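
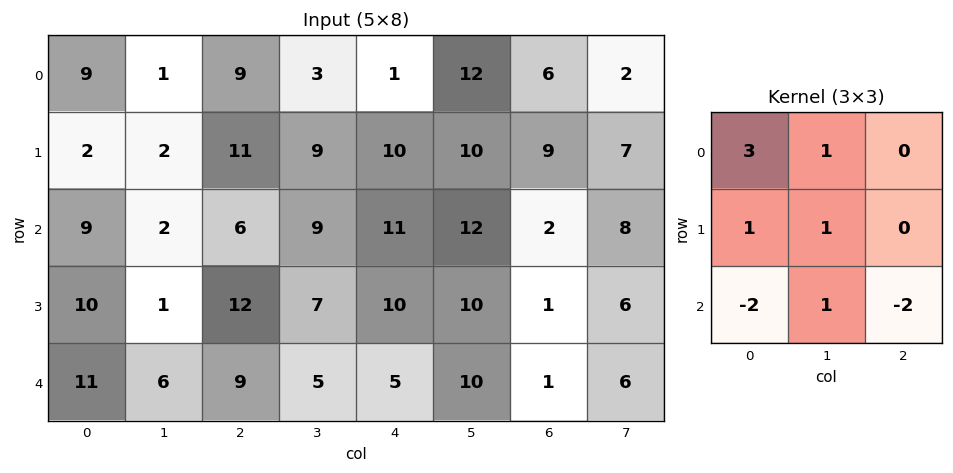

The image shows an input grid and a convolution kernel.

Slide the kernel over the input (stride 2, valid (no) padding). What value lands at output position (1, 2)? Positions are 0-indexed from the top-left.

The receptive field on the input at this output position is [11 12 2 / 10 10 1 / 5 10 1]. Elementwise product with the kernel and sum: 11·3 + 12·1 + 10·1 + 10·1 + 5·-2 + 10·1 + 1·-2.

63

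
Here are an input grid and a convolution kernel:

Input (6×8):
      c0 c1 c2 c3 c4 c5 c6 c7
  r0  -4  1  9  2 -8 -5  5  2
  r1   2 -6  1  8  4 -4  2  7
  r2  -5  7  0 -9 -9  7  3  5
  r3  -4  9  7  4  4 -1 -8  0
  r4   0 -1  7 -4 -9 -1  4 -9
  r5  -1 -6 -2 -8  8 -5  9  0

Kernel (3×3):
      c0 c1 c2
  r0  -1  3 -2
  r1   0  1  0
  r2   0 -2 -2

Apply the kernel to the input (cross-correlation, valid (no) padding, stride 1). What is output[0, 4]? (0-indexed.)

The receptive field on the input at this output position is [-8 -5 5 / 4 -4 2 / -9 7 3]. Elementwise product with the kernel and sum: -8·-1 + -5·3 + 5·-2 + -4·1 + 7·-2 + 3·-2.

-41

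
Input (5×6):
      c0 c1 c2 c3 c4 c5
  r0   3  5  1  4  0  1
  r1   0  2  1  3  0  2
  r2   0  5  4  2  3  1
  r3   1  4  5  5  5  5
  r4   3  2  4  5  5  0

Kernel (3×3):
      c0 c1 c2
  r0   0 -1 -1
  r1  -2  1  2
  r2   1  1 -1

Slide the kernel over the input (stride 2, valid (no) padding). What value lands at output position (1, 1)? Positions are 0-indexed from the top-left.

The receptive field on the input at this output position is [4 2 3 / 5 5 5 / 4 5 5]. Elementwise product with the kernel and sum: 2·-1 + 3·-1 + 5·-2 + 5·1 + 5·2 + 4·1 + 5·1 + 5·-1.

4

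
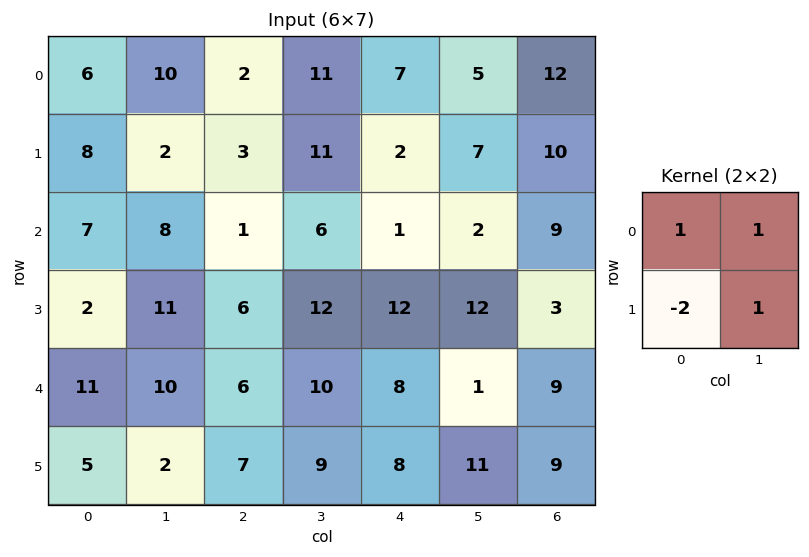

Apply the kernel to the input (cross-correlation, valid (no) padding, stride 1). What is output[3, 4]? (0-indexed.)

9

The receptive field on the input at this output position is [12 12 / 8 1]. Elementwise product with the kernel and sum: 12·1 + 12·1 + 8·-2 + 1·1.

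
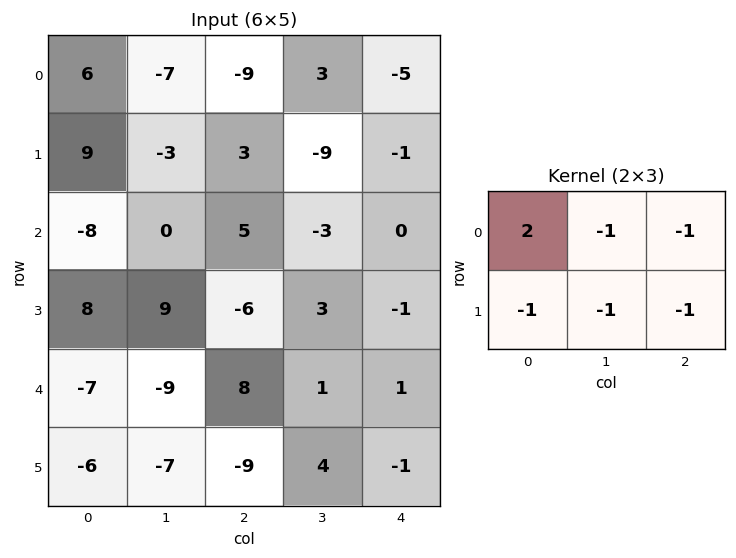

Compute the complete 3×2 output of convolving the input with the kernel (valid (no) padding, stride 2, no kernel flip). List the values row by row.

Output[0,0]: The receptive field on the input at this output position is [6 -7 -9 / 9 -3 3]. Elementwise product with the kernel and sum: 6·2 + -7·-1 + -9·-1 + 9·-1 + -3·-1 + 3·-1.

19 -9
-32 17
9 20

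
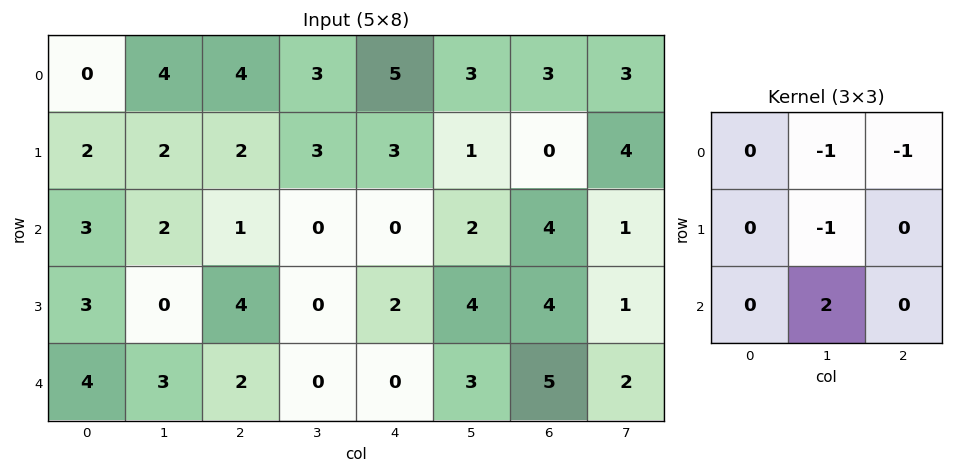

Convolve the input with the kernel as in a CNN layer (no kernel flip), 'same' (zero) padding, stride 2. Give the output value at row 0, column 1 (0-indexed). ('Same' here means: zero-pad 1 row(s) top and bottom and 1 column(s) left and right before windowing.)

The receptive field on the zero-padded input at this output position is [0 0 0 / 4 4 3 / 2 2 3]. Elementwise product with the kernel and sum: 0·-1 + 0·-1 + 4·-1 + 2·2.

0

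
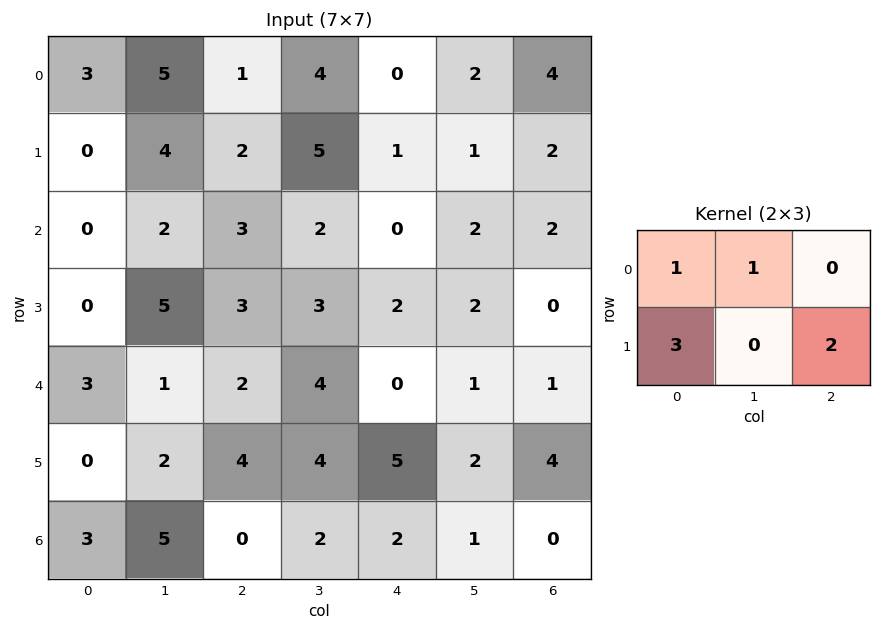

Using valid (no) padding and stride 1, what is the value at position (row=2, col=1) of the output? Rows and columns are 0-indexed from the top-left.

26

The receptive field on the input at this output position is [2 3 2 / 5 3 3]. Elementwise product with the kernel and sum: 2·1 + 3·1 + 5·3 + 3·2.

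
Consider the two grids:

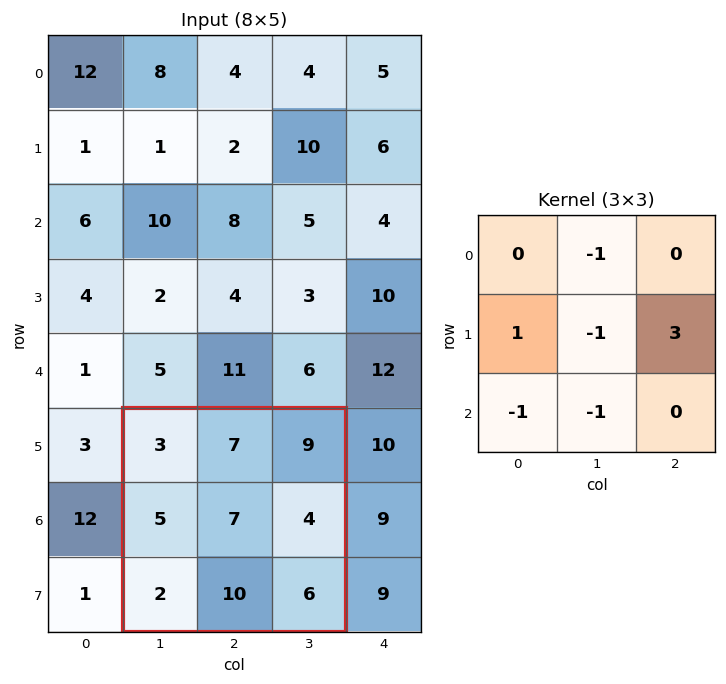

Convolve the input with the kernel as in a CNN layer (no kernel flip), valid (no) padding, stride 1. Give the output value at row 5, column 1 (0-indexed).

-9

The receptive field on the input at this output position is [3 7 9 / 5 7 4 / 2 10 6]. Elementwise product with the kernel and sum: 7·-1 + 5·1 + 7·-1 + 4·3 + 2·-1 + 10·-1.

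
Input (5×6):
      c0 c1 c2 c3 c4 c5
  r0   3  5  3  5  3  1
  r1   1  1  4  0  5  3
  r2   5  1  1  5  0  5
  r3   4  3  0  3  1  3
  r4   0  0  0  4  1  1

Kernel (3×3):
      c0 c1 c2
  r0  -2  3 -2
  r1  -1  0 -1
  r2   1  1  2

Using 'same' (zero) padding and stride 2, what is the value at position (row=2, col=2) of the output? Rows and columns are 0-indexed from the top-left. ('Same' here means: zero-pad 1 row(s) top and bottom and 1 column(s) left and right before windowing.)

The receptive field on the zero-padded input at this output position is [3 1 3 / 4 1 1 / 0 0 0]. Elementwise product with the kernel and sum: 3·-2 + 1·3 + 3·-2 + 4·-1 + 1·-1 + 0·1 + 0·1 + 0·2.

-14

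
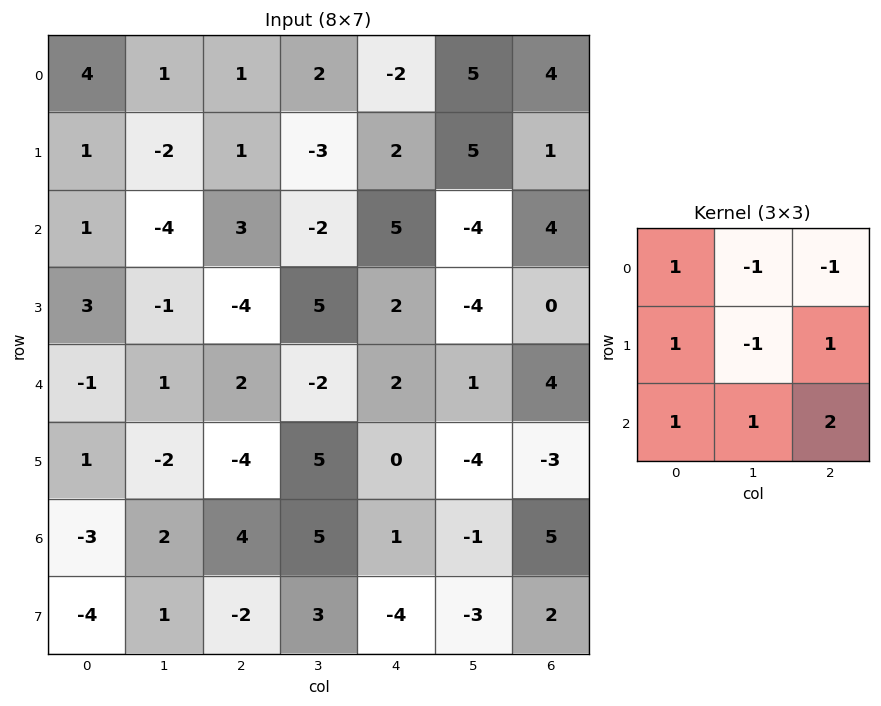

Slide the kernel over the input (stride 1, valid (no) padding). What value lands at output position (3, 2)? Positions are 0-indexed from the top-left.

The receptive field on the input at this output position is [-4 5 2 / 2 -2 2 / -4 5 0]. Elementwise product with the kernel and sum: -4·1 + 5·-1 + 2·-1 + 2·1 + -2·-1 + 2·1 + -4·1 + 5·1 + 0·2.

-4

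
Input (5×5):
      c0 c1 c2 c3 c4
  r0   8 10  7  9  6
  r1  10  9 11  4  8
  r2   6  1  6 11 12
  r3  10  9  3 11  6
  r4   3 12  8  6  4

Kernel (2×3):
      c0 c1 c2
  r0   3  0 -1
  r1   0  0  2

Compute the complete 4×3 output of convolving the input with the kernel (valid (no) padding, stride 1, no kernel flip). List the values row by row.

39 29 31
31 45 49
18 14 18
43 28 11

Output[0,0]: The receptive field on the input at this output position is [8 10 7 / 10 9 11]. Elementwise product with the kernel and sum: 8·3 + 7·-1 + 11·2.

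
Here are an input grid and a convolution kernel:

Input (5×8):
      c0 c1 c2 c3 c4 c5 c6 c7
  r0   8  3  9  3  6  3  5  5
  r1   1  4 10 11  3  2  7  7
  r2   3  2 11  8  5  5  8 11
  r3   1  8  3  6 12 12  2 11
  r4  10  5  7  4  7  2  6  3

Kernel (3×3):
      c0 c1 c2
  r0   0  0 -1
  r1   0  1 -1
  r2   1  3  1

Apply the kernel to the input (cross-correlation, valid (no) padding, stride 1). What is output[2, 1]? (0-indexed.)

The receptive field on the input at this output position is [2 11 8 / 8 3 6 / 5 7 4]. Elementwise product with the kernel and sum: 8·-1 + 3·1 + 6·-1 + 5·1 + 7·3 + 4·1.

19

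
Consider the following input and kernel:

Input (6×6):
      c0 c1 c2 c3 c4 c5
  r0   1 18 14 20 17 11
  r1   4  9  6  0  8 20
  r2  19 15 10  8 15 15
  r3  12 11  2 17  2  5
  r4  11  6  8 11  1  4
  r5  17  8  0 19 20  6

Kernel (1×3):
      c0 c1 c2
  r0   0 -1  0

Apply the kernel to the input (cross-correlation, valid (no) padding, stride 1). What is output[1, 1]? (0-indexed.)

-6

The receptive field on the input at this output position is [9 6 0]. Elementwise product with the kernel and sum: 6·-1.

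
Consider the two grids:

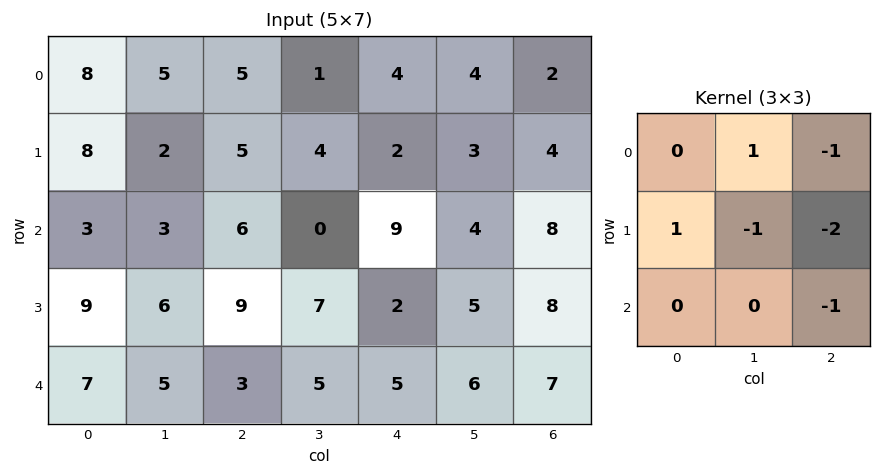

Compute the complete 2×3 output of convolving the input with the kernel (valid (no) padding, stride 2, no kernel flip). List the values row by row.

-10 -15 -15
-21 -16 -30

Output[0,0]: The receptive field on the input at this output position is [8 5 5 / 8 2 5 / 3 3 6]. Elementwise product with the kernel and sum: 5·1 + 5·-1 + 8·1 + 2·-1 + 5·-2 + 6·-1.
Output[0,1]: The receptive field on the input at this output position is [5 1 4 / 5 4 2 / 6 0 9]. Elementwise product with the kernel and sum: 1·1 + 4·-1 + 5·1 + 4·-1 + 2·-2 + 9·-1.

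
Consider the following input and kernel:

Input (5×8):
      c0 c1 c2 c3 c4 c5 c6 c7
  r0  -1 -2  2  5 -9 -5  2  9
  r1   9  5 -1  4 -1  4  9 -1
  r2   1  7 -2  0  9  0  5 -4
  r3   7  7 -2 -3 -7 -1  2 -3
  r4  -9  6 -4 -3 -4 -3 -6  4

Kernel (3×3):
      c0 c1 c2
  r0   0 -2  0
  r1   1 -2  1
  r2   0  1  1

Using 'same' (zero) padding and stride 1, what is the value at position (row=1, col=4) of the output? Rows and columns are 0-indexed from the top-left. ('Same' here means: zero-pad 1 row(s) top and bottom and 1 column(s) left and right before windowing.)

The receptive field on the zero-padded input at this output position is [5 -9 -5 / 4 -1 4 / 0 9 0]. Elementwise product with the kernel and sum: -9·-2 + 4·1 + -1·-2 + 4·1 + 9·1 + 0·1.

37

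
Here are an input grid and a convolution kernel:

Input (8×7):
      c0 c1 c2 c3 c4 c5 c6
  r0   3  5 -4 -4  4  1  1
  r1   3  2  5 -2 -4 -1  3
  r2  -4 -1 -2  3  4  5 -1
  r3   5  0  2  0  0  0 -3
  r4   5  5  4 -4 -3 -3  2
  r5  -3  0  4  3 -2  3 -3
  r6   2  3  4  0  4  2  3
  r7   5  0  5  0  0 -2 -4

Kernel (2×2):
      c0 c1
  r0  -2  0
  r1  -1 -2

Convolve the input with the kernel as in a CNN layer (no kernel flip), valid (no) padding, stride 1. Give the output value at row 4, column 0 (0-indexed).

-7

The receptive field on the input at this output position is [5 5 / -3 0]. Elementwise product with the kernel and sum: 5·-2 + -3·-1 + 0·-2.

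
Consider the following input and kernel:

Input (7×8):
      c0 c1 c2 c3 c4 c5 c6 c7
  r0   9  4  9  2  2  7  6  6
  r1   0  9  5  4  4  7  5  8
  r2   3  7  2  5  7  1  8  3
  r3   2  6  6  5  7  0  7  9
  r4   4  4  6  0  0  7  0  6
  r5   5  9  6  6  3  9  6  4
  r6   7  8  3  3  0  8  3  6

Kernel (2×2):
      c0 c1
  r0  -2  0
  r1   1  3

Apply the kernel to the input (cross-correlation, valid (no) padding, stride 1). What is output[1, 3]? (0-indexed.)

18

The receptive field on the input at this output position is [4 4 / 5 7]. Elementwise product with the kernel and sum: 4·-2 + 5·1 + 7·3.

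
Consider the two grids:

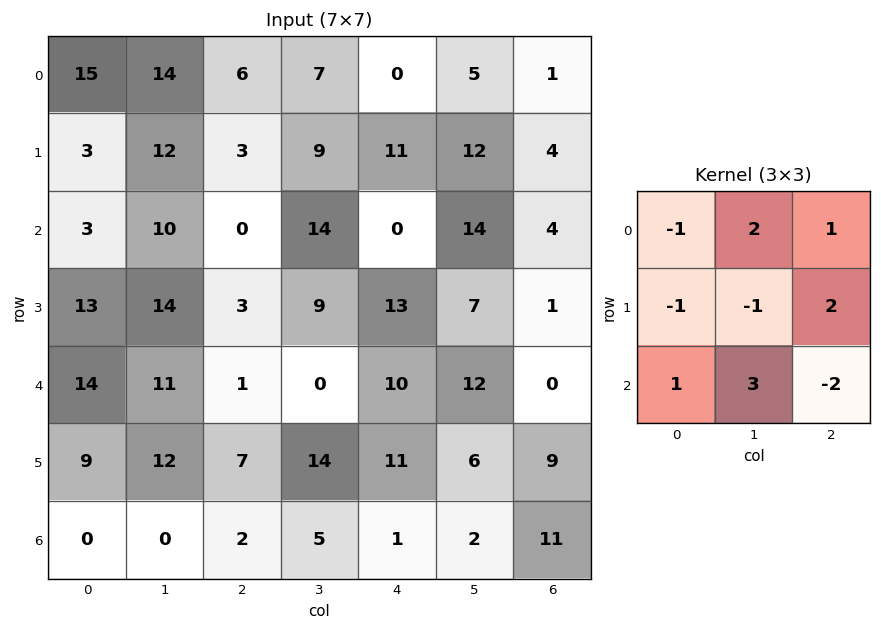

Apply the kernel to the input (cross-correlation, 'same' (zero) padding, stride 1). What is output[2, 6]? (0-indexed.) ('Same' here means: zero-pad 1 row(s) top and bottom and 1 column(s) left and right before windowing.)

-12

The receptive field on the zero-padded input at this output position is [12 4 0 / 14 4 0 / 7 1 0]. Elementwise product with the kernel and sum: 12·-1 + 4·2 + 0·1 + 14·-1 + 4·-1 + 0·2 + 7·1 + 1·3 + 0·-2.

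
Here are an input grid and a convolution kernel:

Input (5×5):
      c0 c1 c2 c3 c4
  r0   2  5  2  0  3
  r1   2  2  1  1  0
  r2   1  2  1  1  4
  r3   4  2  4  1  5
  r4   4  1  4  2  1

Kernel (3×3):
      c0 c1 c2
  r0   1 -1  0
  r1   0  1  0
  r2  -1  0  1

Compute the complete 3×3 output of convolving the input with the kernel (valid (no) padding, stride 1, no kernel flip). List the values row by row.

-1 3 6
2 1 2
1 6 -2

Output[0,0]: The receptive field on the input at this output position is [2 5 2 / 2 2 1 / 1 2 1]. Elementwise product with the kernel and sum: 2·1 + 5·-1 + 2·1 + 1·-1 + 1·1.
Output[0,1]: The receptive field on the input at this output position is [5 2 0 / 2 1 1 / 2 1 1]. Elementwise product with the kernel and sum: 5·1 + 2·-1 + 1·1 + 2·-1 + 1·1.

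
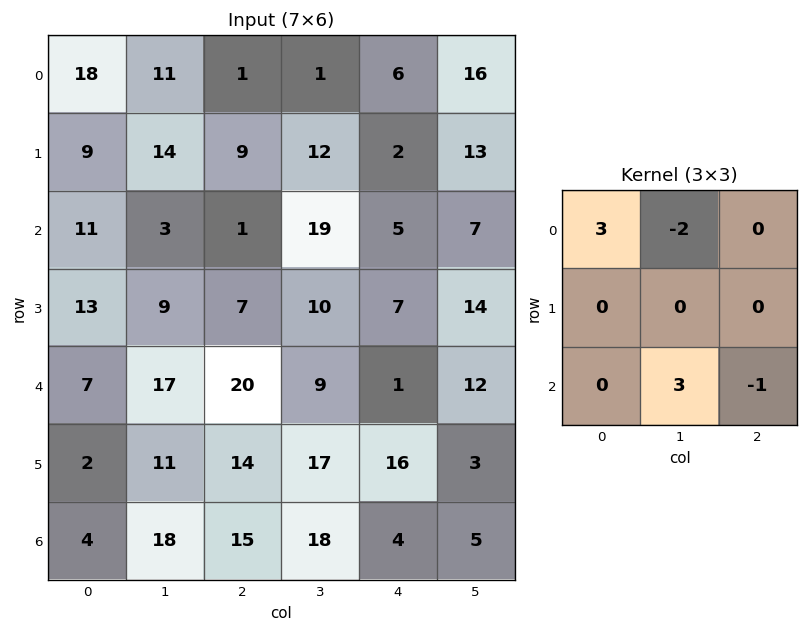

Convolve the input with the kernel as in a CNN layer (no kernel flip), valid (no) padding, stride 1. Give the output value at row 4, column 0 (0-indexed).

The receptive field on the input at this output position is [7 17 20 / 2 11 14 / 4 18 15]. Elementwise product with the kernel and sum: 7·3 + 17·-2 + 18·3 + 15·-1.

26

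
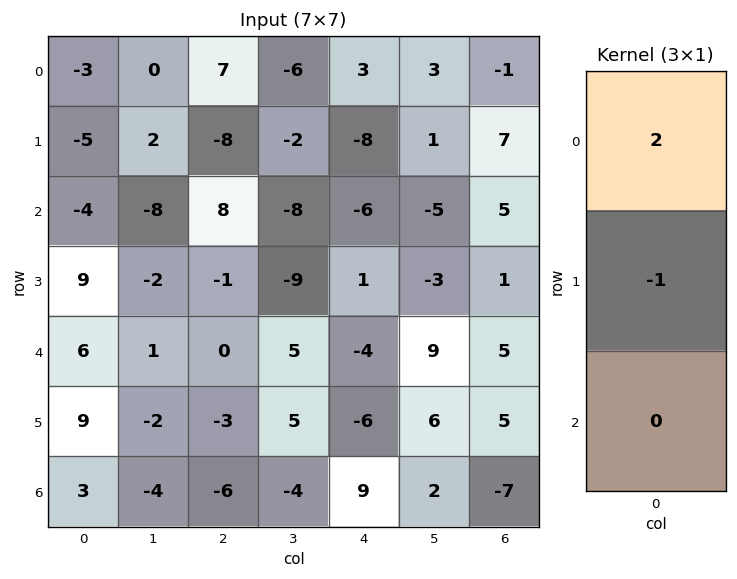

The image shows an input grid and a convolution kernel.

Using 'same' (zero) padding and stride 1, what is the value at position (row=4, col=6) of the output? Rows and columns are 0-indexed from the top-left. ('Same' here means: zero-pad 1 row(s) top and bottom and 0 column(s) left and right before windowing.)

-3

The receptive field on the zero-padded input at this output position is [1 / 5 / 5]. Elementwise product with the kernel and sum: 1·2 + 5·-1.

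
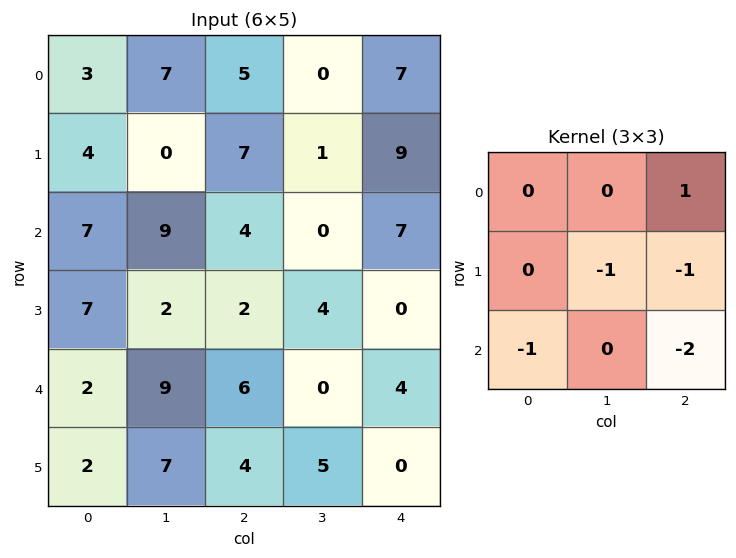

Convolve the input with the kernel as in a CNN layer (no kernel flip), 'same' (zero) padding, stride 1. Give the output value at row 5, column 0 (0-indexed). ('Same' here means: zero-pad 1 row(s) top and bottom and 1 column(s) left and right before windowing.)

0

The receptive field on the zero-padded input at this output position is [0 2 9 / 0 2 7 / 0 0 0]. Elementwise product with the kernel and sum: 9·1 + 2·-1 + 7·-1 + 0·-1 + 0·-2.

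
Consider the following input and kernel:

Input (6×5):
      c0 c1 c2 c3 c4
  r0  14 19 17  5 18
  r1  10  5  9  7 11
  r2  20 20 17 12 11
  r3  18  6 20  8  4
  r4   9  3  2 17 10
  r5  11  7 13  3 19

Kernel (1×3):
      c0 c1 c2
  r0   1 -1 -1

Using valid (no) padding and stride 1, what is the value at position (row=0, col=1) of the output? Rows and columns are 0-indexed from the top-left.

The receptive field on the input at this output position is [19 17 5]. Elementwise product with the kernel and sum: 19·1 + 17·-1 + 5·-1.

-3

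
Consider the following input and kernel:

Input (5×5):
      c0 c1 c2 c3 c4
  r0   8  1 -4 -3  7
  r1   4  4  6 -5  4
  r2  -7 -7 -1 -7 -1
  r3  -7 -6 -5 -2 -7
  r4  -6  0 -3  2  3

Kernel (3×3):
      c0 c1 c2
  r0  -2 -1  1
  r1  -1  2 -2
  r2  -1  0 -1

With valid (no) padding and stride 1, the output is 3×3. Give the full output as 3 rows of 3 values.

-21 31 -4
1 8 -2
34 6 23

Output[0,0]: The receptive field on the input at this output position is [8 1 -4 / 4 4 6 / -7 -7 -1]. Elementwise product with the kernel and sum: 8·-2 + 1·-1 + -4·1 + 4·-1 + 4·2 + 6·-2 + -7·-1 + -1·-1.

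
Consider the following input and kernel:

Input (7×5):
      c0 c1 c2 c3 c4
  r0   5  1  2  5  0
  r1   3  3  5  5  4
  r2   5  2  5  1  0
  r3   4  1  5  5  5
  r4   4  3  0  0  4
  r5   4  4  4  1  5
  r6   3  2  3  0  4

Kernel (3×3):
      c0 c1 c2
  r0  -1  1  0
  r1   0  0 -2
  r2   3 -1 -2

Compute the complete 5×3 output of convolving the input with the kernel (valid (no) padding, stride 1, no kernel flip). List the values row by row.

-11 -10 9
-9 -12 0
-4 2 -22
-3 10 -7
-8 -2 -9

Output[0,0]: The receptive field on the input at this output position is [5 1 2 / 3 3 5 / 5 2 5]. Elementwise product with the kernel and sum: 5·-1 + 1·1 + 5·-2 + 5·3 + 2·-1 + 5·-2.
Output[0,1]: The receptive field on the input at this output position is [1 2 5 / 3 5 5 / 2 5 1]. Elementwise product with the kernel and sum: 1·-1 + 2·1 + 5·-2 + 2·3 + 5·-1 + 1·-2.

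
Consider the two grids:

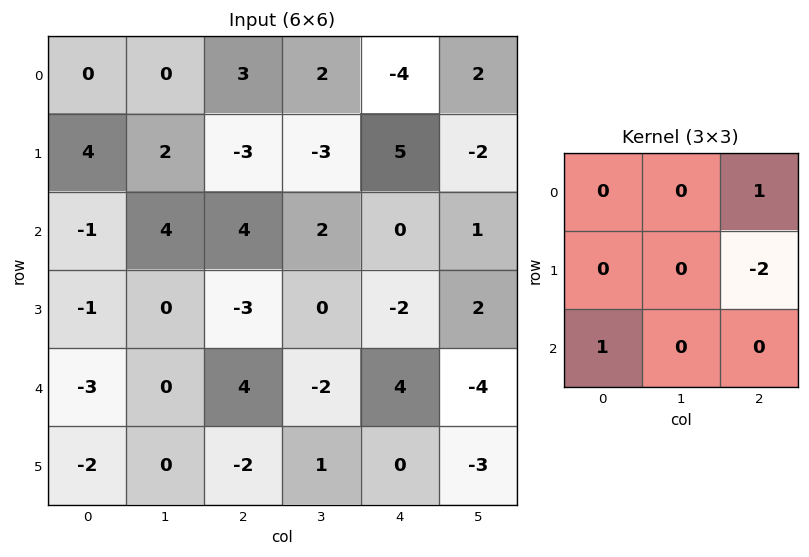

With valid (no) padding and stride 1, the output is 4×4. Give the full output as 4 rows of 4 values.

Output[0,0]: The receptive field on the input at this output position is [0 0 3 / 4 2 -3 / -1 4 4]. Elementwise product with the kernel and sum: 3·1 + -3·-2 + -1·1.
Output[0,1]: The receptive field on the input at this output position is [0 3 2 / 2 -3 -3 / 4 4 2]. Elementwise product with the kernel and sum: 2·1 + -3·-2 + 4·1.

8 12 -10 8
-12 -7 2 -4
7 2 8 -5
-13 4 -12 11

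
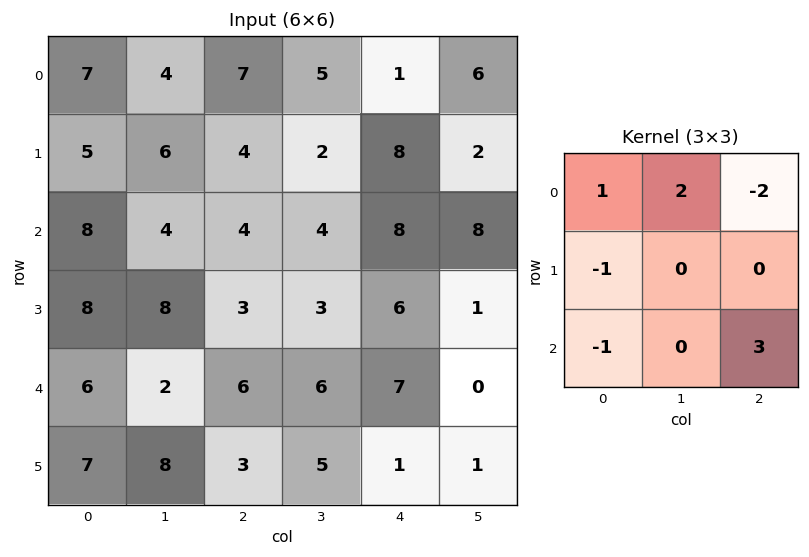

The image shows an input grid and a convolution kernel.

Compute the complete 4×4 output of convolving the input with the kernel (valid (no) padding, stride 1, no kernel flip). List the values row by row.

Output[0,0]: The receptive field on the input at this output position is [7 4 7 / 5 6 4 / 8 4 4]. Elementwise product with the kernel and sum: 7·1 + 4·2 + 7·-2 + 5·-1 + 8·-1 + 4·3.

0 10 31 13
2 7 3 10
12 12 8 -5
14 13 -9 5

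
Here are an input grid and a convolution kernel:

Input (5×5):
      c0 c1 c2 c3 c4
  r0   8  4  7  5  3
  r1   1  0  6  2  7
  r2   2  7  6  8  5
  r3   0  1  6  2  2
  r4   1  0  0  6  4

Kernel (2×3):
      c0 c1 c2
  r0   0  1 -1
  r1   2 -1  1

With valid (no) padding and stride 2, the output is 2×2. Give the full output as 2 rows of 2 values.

5 19
6 15

Output[0,0]: The receptive field on the input at this output position is [8 4 7 / 1 0 6]. Elementwise product with the kernel and sum: 4·1 + 7·-1 + 1·2 + 0·-1 + 6·1.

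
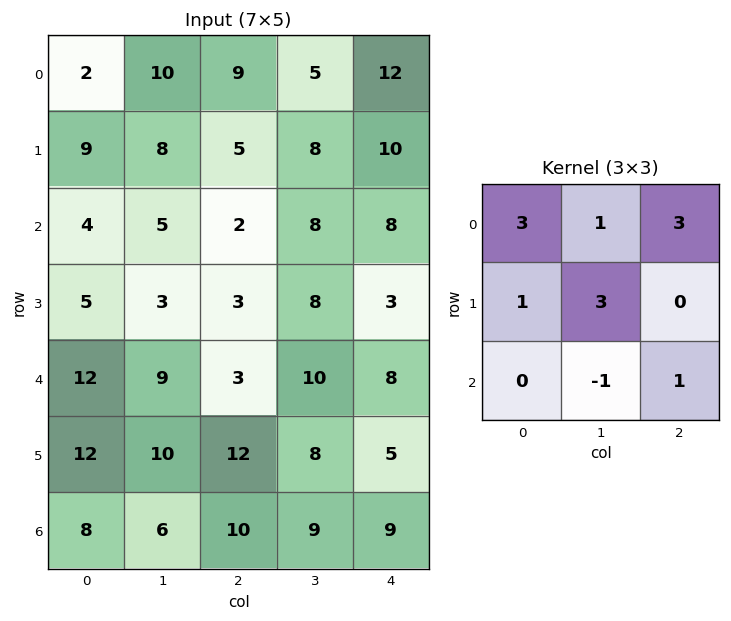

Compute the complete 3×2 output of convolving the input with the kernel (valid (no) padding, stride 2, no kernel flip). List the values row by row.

Output[0,0]: The receptive field on the input at this output position is [2 10 9 / 9 8 5 / 4 5 2]. Elementwise product with the kernel and sum: 2·3 + 10·1 + 9·3 + 9·1 + 8·3 + 5·-1 + 2·1.
Output[0,1]: The receptive field on the input at this output position is [9 5 12 / 5 8 10 / 2 8 8]. Elementwise product with the kernel and sum: 9·3 + 5·1 + 12·3 + 5·1 + 8·3 + 8·-1 + 8·1.

73 97
31 63
100 79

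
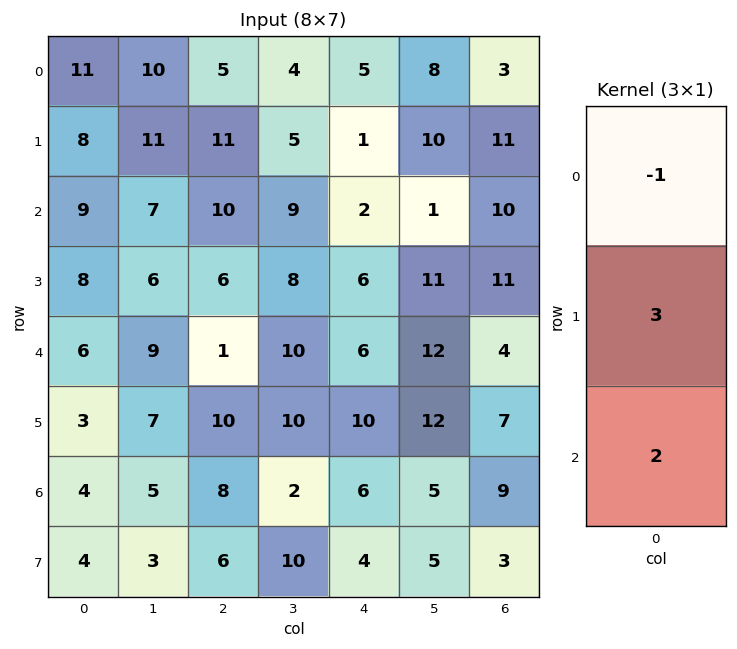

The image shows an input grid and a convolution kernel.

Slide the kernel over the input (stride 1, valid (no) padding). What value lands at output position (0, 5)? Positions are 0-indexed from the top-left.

24

The receptive field on the input at this output position is [8 / 10 / 1]. Elementwise product with the kernel and sum: 8·-1 + 10·3 + 1·2.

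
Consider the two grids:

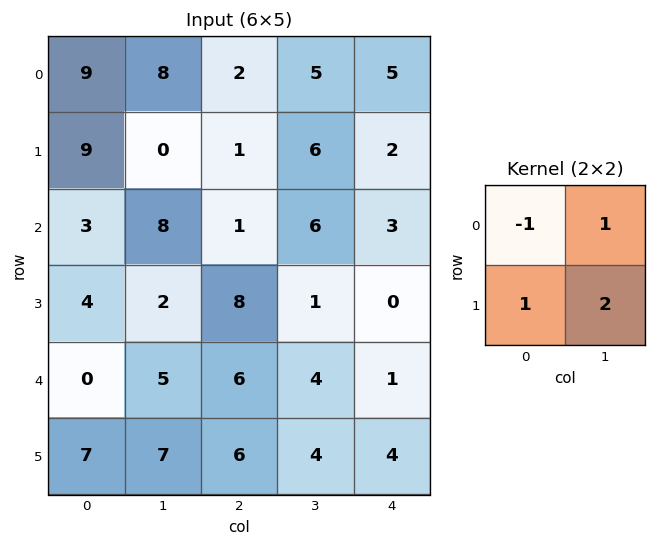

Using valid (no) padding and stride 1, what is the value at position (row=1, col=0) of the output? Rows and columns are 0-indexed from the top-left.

The receptive field on the input at this output position is [9 0 / 3 8]. Elementwise product with the kernel and sum: 9·-1 + 0·1 + 3·1 + 8·2.

10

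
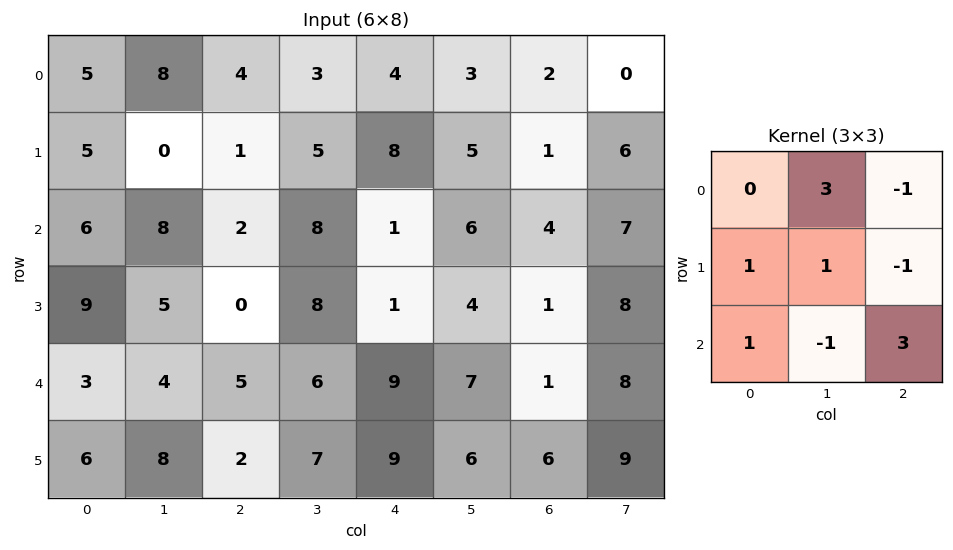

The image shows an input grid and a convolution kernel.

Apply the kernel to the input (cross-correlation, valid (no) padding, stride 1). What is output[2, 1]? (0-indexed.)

12

The receptive field on the input at this output position is [8 2 8 / 5 0 8 / 4 5 6]. Elementwise product with the kernel and sum: 2·3 + 8·-1 + 5·1 + 0·1 + 8·-1 + 4·1 + 5·-1 + 6·3.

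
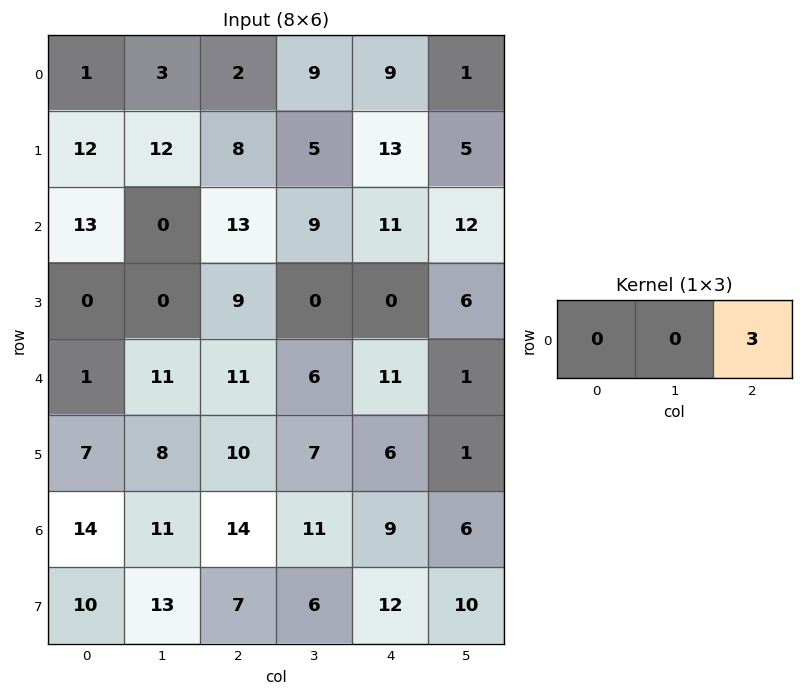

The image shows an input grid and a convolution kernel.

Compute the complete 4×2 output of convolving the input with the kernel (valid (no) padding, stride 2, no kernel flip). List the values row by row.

6 27
39 33
33 33
42 27

Output[0,0]: The receptive field on the input at this output position is [1 3 2]. Elementwise product with the kernel and sum: 2·3.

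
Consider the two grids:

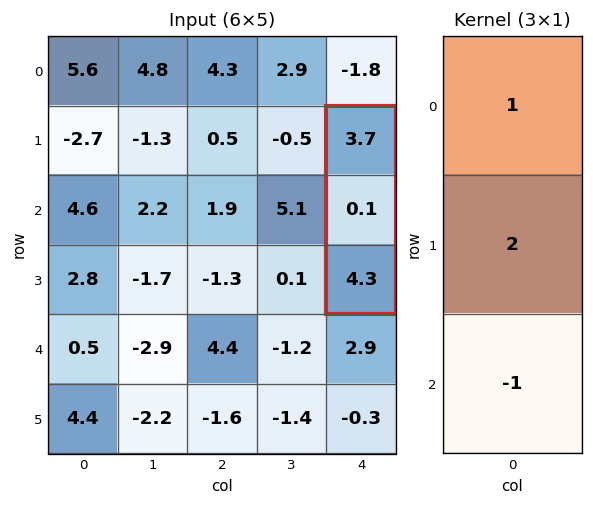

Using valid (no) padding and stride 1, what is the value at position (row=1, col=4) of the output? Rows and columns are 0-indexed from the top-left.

-0.4

The receptive field on the input at this output position is [3.7 / 0.1 / 4.3]. Elementwise product with the kernel and sum: 3.7·1 + 0.1·2 + 4.3·-1.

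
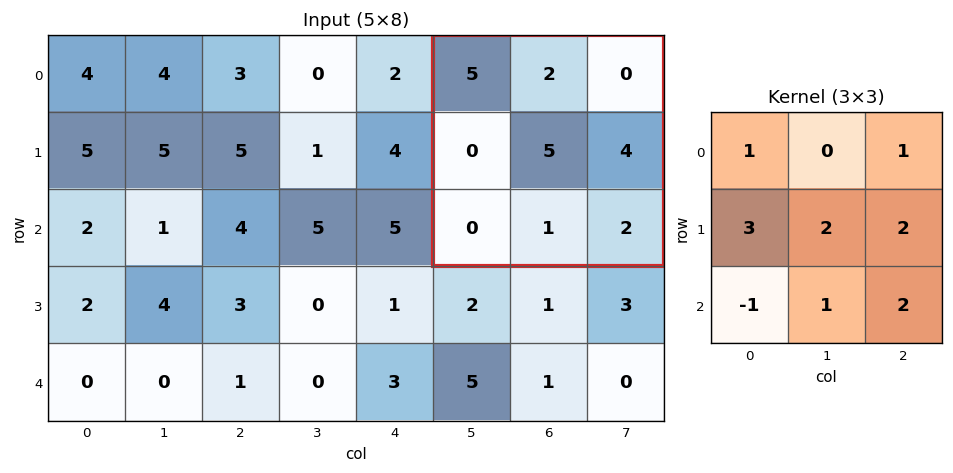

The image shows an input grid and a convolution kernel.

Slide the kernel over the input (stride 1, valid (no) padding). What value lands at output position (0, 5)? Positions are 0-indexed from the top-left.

The receptive field on the input at this output position is [5 2 0 / 0 5 4 / 0 1 2]. Elementwise product with the kernel and sum: 5·1 + 0·1 + 0·3 + 5·2 + 4·2 + 0·-1 + 1·1 + 2·2.

28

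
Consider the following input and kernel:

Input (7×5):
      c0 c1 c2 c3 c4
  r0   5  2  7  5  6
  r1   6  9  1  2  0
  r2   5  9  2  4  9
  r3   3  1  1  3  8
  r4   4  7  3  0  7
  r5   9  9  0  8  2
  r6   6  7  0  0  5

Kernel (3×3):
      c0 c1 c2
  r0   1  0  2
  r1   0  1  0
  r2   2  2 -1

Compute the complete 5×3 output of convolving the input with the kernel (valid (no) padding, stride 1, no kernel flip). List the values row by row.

54 31 24
24 16 5
29 38 22
48 20 31
45 21 20

Output[0,0]: The receptive field on the input at this output position is [5 2 7 / 6 9 1 / 5 9 2]. Elementwise product with the kernel and sum: 5·1 + 7·2 + 9·1 + 5·2 + 9·2 + 2·-1.
Output[0,1]: The receptive field on the input at this output position is [2 7 5 / 9 1 2 / 9 2 4]. Elementwise product with the kernel and sum: 2·1 + 5·2 + 1·1 + 9·2 + 2·2 + 4·-1.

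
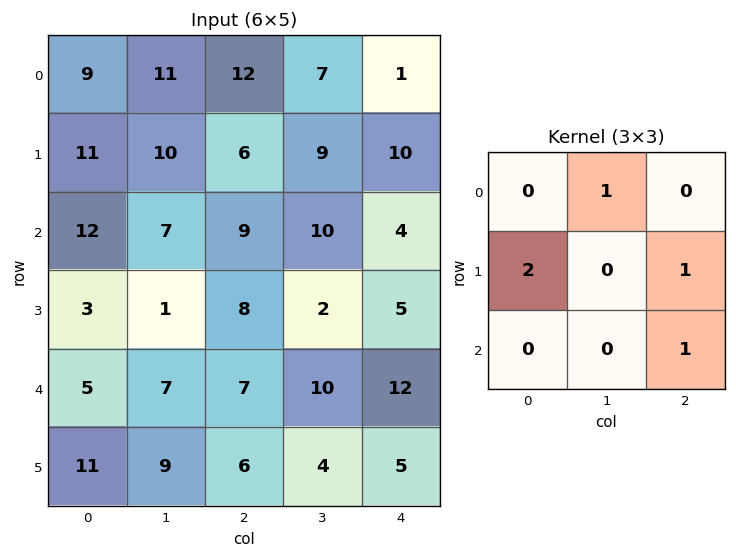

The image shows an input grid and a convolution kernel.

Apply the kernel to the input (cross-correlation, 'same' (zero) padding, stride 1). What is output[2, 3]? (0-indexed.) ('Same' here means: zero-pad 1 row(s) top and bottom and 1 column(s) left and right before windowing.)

The receptive field on the zero-padded input at this output position is [6 9 10 / 9 10 4 / 8 2 5]. Elementwise product with the kernel and sum: 9·1 + 9·2 + 4·1 + 5·1.

36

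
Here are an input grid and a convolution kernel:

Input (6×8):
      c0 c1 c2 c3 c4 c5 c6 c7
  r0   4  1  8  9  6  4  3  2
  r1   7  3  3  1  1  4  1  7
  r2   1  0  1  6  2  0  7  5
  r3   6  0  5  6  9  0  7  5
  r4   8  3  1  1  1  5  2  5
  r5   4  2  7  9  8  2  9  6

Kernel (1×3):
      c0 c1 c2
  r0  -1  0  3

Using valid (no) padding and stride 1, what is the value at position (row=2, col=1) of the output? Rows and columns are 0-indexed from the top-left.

18

The receptive field on the input at this output position is [0 1 6]. Elementwise product with the kernel and sum: 0·-1 + 6·3.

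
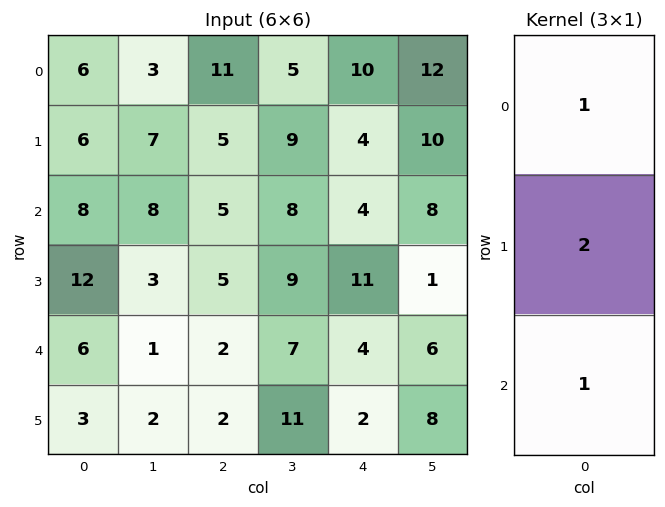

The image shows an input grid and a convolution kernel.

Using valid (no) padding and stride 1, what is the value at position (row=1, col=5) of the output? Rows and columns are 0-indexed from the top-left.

27

The receptive field on the input at this output position is [10 / 8 / 1]. Elementwise product with the kernel and sum: 10·1 + 8·2 + 1·1.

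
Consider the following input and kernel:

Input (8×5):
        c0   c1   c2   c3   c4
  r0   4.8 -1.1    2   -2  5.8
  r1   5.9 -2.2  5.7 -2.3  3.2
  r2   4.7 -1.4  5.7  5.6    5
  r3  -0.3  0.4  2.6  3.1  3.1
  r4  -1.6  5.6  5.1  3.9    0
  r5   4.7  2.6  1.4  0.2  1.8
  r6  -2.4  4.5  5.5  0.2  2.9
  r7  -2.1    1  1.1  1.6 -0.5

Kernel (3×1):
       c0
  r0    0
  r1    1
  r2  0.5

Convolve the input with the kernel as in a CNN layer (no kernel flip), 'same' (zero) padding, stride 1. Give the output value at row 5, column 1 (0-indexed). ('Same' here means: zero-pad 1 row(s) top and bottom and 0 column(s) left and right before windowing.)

The receptive field on the zero-padded input at this output position is [5.6 / 2.6 / 4.5]. Elementwise product with the kernel and sum: 2.6·1 + 4.5·0.5.

4.85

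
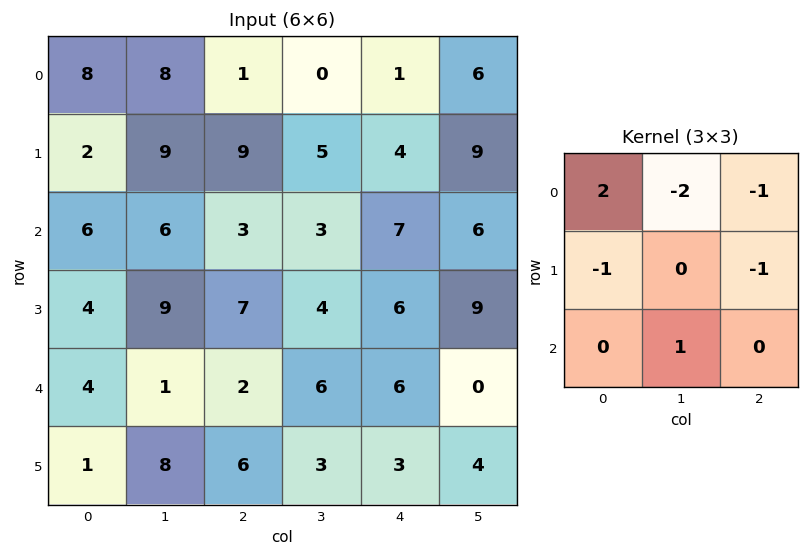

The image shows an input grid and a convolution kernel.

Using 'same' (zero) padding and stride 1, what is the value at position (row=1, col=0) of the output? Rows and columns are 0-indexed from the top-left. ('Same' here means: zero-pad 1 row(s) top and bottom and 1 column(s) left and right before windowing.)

-27

The receptive field on the zero-padded input at this output position is [0 8 8 / 0 2 9 / 0 6 6]. Elementwise product with the kernel and sum: 0·2 + 8·-2 + 8·-1 + 0·-1 + 9·-1 + 6·1.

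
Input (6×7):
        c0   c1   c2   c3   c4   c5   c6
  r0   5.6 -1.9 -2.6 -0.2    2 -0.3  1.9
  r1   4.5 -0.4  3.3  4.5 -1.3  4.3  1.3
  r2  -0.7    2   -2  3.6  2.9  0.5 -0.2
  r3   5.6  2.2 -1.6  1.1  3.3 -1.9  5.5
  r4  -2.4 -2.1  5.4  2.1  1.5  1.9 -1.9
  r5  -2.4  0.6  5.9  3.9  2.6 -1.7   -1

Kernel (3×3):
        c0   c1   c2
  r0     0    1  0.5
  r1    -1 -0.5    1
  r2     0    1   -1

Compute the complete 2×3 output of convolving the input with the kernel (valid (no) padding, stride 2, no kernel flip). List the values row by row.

-0.2 -5.35 1.8
-14.8 10 7.35

Output[0,0]: The receptive field on the input at this output position is [5.6 -1.9 -2.6 / 4.5 -0.4 3.3 / -0.7 2 -2]. Elementwise product with the kernel and sum: -1.9·1 + -2.6·0.5 + 4.5·-1 + -0.4·-0.5 + 3.3·1 + 2·1 + -2·-1.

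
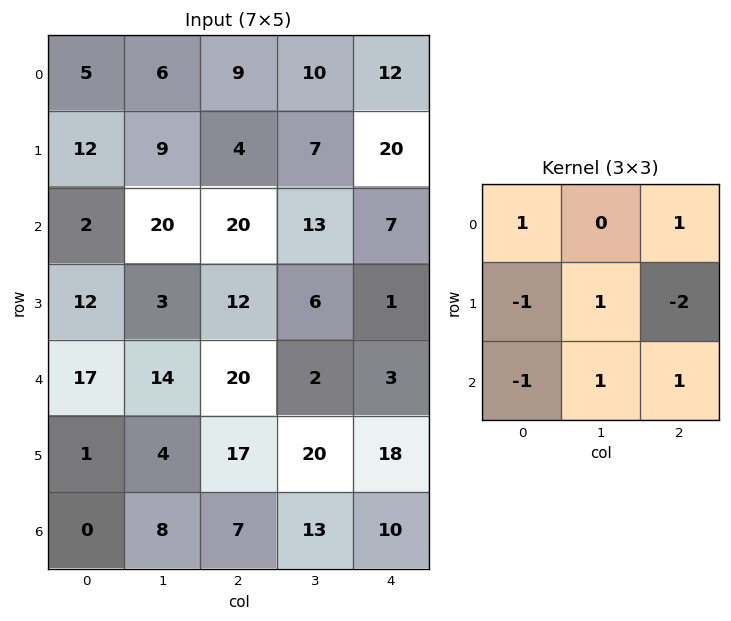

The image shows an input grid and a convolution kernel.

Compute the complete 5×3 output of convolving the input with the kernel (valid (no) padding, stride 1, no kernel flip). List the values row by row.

Output[0,0]: The receptive field on the input at this output position is [5 6 9 / 12 9 4 / 2 20 20]. Elementwise product with the kernel and sum: 5·1 + 9·1 + 12·-1 + 9·1 + 4·-2 + 2·-1 + 20·1 + 20·1.

41 10 -16
-3 5 -2
6 38 4
1 44 10
21 1 6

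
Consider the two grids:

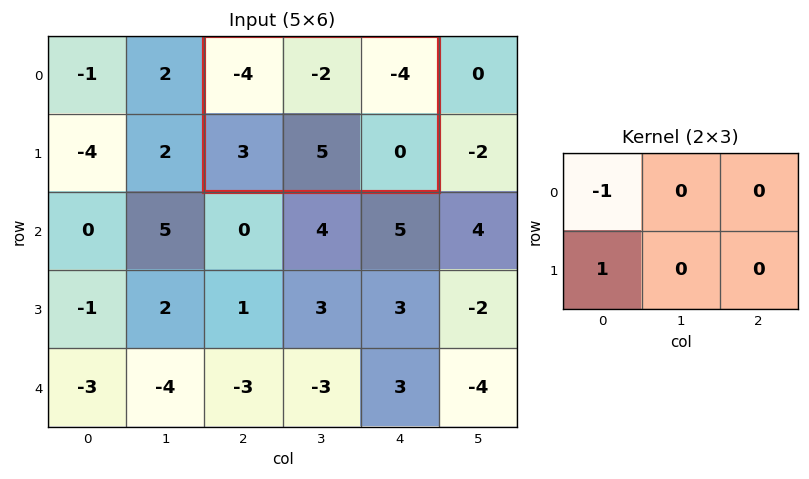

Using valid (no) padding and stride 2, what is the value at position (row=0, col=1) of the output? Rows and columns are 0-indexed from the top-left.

The receptive field on the input at this output position is [-4 -2 -4 / 3 5 0]. Elementwise product with the kernel and sum: -4·-1 + 3·1.

7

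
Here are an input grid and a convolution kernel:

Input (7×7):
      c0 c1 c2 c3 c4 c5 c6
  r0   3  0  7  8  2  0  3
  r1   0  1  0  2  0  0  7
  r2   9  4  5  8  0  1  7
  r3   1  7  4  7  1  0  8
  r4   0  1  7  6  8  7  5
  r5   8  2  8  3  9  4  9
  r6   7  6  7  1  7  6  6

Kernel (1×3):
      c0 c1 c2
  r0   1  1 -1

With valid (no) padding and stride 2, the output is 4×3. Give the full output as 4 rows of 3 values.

-4 13 -1
8 13 -6
-6 5 10
6 1 7

Output[0,0]: The receptive field on the input at this output position is [3 0 7]. Elementwise product with the kernel and sum: 3·1 + 0·1 + 7·-1.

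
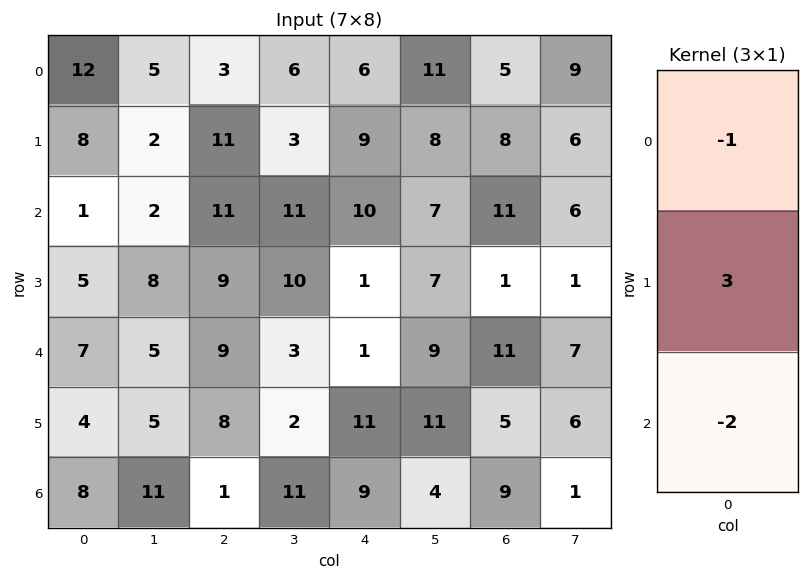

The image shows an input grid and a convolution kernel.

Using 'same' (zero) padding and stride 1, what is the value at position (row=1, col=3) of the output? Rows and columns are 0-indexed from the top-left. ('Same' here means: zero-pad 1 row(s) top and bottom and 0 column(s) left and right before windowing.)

-19

The receptive field on the zero-padded input at this output position is [6 / 3 / 11]. Elementwise product with the kernel and sum: 6·-1 + 3·3 + 11·-2.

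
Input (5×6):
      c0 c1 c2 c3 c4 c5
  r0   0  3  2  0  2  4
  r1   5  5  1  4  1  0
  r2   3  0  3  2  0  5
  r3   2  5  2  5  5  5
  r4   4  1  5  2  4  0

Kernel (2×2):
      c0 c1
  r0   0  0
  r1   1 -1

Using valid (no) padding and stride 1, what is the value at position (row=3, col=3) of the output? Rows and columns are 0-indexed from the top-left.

The receptive field on the input at this output position is [5 5 / 2 4]. Elementwise product with the kernel and sum: 2·1 + 4·-1.

-2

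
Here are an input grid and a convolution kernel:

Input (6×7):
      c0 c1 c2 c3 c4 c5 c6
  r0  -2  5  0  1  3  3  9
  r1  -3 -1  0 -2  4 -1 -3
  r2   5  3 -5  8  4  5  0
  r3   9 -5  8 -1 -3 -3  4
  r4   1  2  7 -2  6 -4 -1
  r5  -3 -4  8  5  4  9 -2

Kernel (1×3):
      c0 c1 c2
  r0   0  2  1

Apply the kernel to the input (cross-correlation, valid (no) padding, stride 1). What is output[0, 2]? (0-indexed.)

The receptive field on the input at this output position is [0 1 3]. Elementwise product with the kernel and sum: 1·2 + 3·1.

5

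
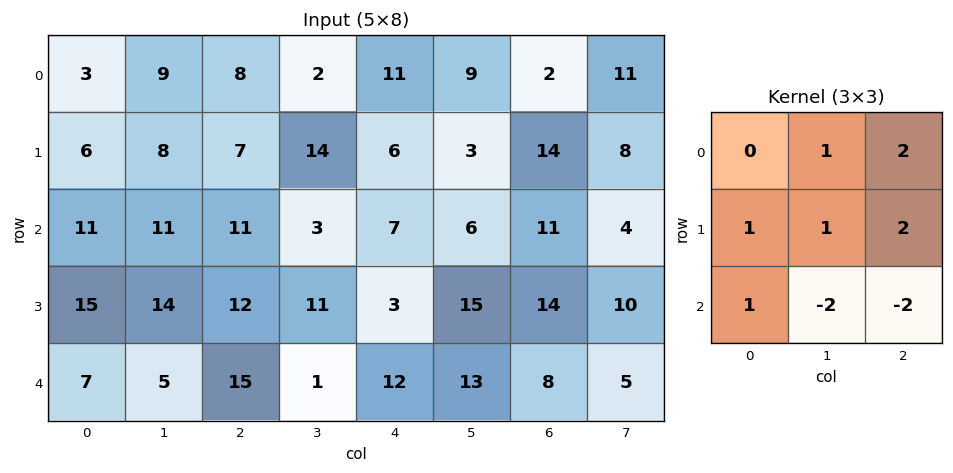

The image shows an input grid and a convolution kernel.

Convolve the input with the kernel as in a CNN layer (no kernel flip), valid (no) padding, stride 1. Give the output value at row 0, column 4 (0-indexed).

The receptive field on the input at this output position is [11 9 2 / 6 3 14 / 7 6 11]. Elementwise product with the kernel and sum: 9·1 + 2·2 + 6·1 + 3·1 + 14·2 + 7·1 + 6·-2 + 11·-2.

23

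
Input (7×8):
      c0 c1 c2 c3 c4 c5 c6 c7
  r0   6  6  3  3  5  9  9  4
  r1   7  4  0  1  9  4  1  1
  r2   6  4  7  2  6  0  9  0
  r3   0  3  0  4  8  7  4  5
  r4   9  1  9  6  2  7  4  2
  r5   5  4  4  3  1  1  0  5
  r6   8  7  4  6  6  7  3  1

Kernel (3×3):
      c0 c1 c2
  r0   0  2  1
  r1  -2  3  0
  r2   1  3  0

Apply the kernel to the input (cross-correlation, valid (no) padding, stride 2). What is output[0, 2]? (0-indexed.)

The receptive field on the input at this output position is [5 9 9 / 9 4 1 / 6 0 9]. Elementwise product with the kernel and sum: 9·2 + 9·1 + 9·-2 + 4·3 + 6·1 + 0·3.

27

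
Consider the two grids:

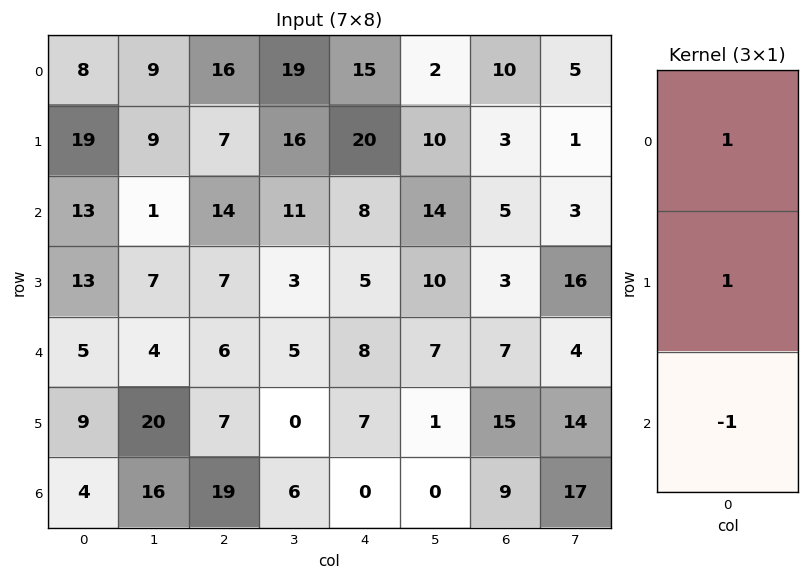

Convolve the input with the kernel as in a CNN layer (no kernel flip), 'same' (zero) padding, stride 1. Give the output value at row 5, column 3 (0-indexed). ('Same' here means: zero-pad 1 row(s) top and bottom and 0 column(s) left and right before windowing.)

The receptive field on the zero-padded input at this output position is [5 / 0 / 6]. Elementwise product with the kernel and sum: 5·1 + 0·1 + 6·-1.

-1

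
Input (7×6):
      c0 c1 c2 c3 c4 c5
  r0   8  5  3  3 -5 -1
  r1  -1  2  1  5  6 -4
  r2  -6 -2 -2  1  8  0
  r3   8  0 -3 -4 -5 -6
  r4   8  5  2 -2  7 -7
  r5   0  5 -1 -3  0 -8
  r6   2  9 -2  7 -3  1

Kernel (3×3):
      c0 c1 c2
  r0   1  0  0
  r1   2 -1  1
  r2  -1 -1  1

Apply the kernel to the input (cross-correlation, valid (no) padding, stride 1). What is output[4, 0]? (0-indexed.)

The receptive field on the input at this output position is [8 5 2 / 0 5 -1 / 2 9 -2]. Elementwise product with the kernel and sum: 8·1 + 0·2 + 5·-1 + -1·1 + 2·-1 + 9·-1 + -2·1.

-11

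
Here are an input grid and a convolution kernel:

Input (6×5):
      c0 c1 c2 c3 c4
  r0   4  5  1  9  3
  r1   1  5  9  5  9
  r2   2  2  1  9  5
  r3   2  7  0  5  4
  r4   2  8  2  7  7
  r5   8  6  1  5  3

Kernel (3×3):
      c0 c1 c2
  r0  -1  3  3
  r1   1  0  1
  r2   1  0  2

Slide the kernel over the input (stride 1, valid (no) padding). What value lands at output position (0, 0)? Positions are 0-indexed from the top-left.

28

The receptive field on the input at this output position is [4 5 1 / 1 5 9 / 2 2 1]. Elementwise product with the kernel and sum: 4·-1 + 5·3 + 1·3 + 1·1 + 9·1 + 2·1 + 1·2.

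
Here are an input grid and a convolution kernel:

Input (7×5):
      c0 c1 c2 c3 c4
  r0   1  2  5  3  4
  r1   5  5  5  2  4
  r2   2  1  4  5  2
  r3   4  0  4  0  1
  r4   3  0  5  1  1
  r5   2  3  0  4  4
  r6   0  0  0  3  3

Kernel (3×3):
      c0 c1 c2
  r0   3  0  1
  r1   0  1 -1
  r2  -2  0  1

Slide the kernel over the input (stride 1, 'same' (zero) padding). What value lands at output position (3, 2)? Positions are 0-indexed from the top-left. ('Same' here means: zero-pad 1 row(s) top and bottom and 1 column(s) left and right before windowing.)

13

The receptive field on the zero-padded input at this output position is [1 4 5 / 0 4 0 / 0 5 1]. Elementwise product with the kernel and sum: 1·3 + 5·1 + 4·1 + 0·-1 + 0·-2 + 1·1.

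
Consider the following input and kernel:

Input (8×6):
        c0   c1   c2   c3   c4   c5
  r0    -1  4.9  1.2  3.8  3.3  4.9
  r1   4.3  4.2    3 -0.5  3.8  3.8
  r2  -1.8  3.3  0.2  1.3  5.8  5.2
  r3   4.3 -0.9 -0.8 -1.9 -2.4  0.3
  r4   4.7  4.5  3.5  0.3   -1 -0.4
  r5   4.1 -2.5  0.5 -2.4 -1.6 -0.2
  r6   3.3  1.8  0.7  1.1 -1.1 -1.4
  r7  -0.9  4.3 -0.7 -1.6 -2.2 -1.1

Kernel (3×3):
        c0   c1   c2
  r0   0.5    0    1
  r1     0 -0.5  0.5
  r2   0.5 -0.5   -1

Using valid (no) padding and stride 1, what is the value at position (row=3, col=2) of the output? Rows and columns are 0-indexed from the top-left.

-0.4

The receptive field on the input at this output position is [-0.8 -1.9 -2.4 / 3.5 0.3 -1 / 0.5 -2.4 -1.6]. Elementwise product with the kernel and sum: -0.8·0.5 + -2.4·1 + 0.3·-0.5 + -1·0.5 + 0.5·0.5 + -2.4·-0.5 + -1.6·-1.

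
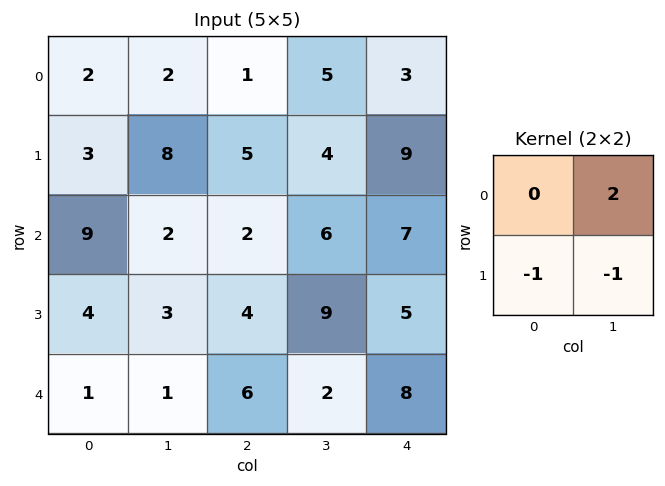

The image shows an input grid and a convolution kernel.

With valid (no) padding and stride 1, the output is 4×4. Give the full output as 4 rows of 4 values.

Output[0,0]: The receptive field on the input at this output position is [2 2 / 3 8]. Elementwise product with the kernel and sum: 2·2 + 3·-1 + 8·-1.

-7 -11 1 -7
5 6 0 5
-3 -3 -1 0
4 1 10 0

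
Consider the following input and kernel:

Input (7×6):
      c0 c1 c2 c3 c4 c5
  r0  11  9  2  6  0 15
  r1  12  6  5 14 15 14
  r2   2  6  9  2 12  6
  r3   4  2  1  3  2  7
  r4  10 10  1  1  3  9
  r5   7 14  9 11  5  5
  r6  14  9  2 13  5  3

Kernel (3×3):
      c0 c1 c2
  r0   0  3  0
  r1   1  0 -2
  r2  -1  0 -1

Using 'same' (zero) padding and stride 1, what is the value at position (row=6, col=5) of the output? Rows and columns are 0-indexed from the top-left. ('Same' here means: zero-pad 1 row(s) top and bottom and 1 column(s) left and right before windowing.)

20

The receptive field on the zero-padded input at this output position is [5 5 0 / 5 3 0 / 0 0 0]. Elementwise product with the kernel and sum: 5·3 + 5·1 + 0·-2 + 0·-1 + 0·-1.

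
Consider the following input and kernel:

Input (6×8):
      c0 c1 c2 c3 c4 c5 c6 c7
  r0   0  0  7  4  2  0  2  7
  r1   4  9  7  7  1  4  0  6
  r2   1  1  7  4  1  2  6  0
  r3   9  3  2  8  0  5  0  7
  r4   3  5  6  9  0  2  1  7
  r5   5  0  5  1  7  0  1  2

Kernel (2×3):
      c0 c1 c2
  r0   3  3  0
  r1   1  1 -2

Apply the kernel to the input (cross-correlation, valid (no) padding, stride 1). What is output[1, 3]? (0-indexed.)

The receptive field on the input at this output position is [7 1 4 / 4 1 2]. Elementwise product with the kernel and sum: 7·3 + 1·3 + 4·1 + 1·1 + 2·-2.

25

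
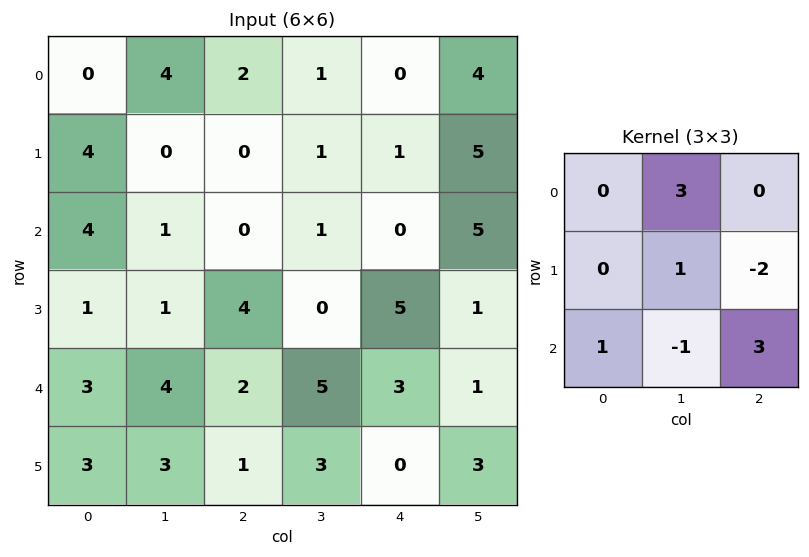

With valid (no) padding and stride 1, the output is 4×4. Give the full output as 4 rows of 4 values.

15 8 1 7
13 -5 23 -9
1 21 -1 8
6 15 -3 28

Output[0,0]: The receptive field on the input at this output position is [0 4 2 / 4 0 0 / 4 1 0]. Elementwise product with the kernel and sum: 4·3 + 0·1 + 0·-2 + 4·1 + 1·-1 + 0·3.
Output[0,1]: The receptive field on the input at this output position is [4 2 1 / 0 0 1 / 1 0 1]. Elementwise product with the kernel and sum: 2·3 + 0·1 + 1·-2 + 1·1 + 0·-1 + 1·3.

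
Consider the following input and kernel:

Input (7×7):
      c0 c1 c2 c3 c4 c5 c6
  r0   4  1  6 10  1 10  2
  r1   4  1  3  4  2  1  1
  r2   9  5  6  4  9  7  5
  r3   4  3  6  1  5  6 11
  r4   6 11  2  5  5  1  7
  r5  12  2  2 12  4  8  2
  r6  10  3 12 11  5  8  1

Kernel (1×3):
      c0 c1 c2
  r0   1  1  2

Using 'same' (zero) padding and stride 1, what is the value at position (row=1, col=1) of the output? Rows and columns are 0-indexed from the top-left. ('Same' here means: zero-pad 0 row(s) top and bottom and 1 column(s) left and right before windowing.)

The receptive field on the zero-padded input at this output position is [4 1 3]. Elementwise product with the kernel and sum: 4·1 + 1·1 + 3·2.

11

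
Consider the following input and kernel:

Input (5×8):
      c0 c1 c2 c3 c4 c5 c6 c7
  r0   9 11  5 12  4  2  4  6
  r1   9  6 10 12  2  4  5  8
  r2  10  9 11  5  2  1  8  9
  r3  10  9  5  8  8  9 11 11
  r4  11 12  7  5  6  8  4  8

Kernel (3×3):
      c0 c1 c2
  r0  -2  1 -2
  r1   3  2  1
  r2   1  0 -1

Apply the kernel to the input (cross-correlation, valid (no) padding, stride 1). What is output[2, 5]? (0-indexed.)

The receptive field on the input at this output position is [1 8 9 / 9 11 11 / 8 4 8]. Elementwise product with the kernel and sum: 1·-2 + 8·1 + 9·-2 + 9·3 + 11·2 + 11·1 + 8·1 + 8·-1.

48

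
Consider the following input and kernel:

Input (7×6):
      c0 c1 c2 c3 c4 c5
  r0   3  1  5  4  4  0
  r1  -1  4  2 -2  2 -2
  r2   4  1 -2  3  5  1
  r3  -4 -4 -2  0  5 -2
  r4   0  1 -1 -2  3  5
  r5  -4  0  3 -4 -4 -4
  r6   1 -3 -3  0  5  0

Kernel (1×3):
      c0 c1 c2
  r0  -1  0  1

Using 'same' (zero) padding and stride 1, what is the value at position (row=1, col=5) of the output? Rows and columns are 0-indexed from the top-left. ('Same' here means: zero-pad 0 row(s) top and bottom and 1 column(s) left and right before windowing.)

-2

The receptive field on the zero-padded input at this output position is [2 -2 0]. Elementwise product with the kernel and sum: 2·-1 + 0·1.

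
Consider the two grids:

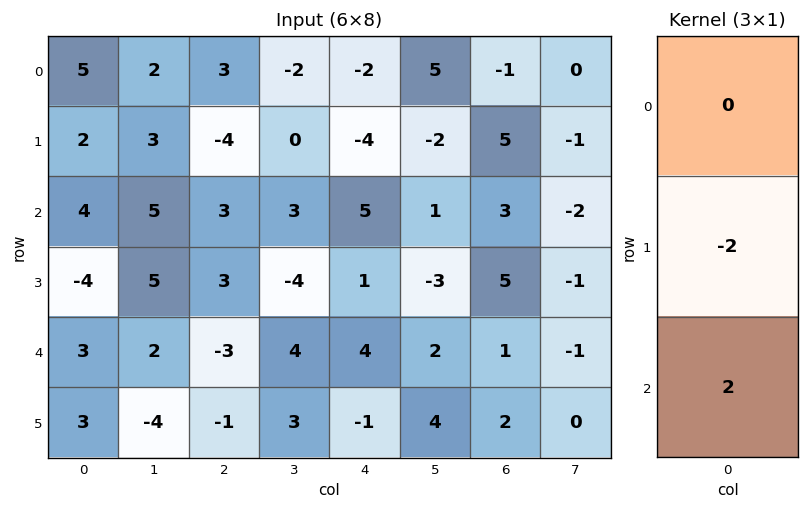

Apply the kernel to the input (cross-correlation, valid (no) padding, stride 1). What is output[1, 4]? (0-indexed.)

-8

The receptive field on the input at this output position is [-4 / 5 / 1]. Elementwise product with the kernel and sum: 5·-2 + 1·2.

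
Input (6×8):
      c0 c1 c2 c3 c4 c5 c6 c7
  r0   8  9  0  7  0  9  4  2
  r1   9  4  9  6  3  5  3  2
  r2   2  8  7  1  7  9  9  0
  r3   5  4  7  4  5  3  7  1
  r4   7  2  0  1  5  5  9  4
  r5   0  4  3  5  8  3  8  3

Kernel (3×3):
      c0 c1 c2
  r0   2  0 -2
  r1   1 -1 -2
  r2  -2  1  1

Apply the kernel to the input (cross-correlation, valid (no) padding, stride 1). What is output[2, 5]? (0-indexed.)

15

The receptive field on the input at this output position is [9 9 0 / 3 7 1 / 5 9 4]. Elementwise product with the kernel and sum: 9·2 + 0·-2 + 3·1 + 7·-1 + 1·-2 + 5·-2 + 9·1 + 4·1.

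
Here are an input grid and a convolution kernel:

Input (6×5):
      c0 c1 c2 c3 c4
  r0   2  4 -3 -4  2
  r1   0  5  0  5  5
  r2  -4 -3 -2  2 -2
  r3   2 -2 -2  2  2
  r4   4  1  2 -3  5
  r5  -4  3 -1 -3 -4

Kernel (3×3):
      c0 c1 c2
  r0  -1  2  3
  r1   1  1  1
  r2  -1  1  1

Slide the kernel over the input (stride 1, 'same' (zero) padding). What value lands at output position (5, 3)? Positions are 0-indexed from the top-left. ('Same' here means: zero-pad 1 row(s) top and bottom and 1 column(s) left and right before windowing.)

The receptive field on the zero-padded input at this output position is [2 -3 5 / -1 -3 -4 / 0 0 0]. Elementwise product with the kernel and sum: 2·-1 + -3·2 + 5·3 + -1·1 + -3·1 + -4·1 + 0·-1 + 0·1 + 0·1.

-1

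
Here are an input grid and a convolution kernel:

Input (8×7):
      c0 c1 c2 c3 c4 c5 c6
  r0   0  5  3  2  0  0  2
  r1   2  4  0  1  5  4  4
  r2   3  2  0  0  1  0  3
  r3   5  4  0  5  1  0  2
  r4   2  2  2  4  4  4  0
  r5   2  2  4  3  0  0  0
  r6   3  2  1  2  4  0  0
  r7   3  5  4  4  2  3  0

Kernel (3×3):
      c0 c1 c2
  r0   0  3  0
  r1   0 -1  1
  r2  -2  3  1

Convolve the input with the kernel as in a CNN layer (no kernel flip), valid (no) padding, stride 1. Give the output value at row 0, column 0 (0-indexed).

11

The receptive field on the input at this output position is [0 5 3 / 2 4 0 / 3 2 0]. Elementwise product with the kernel and sum: 5·3 + 4·-1 + 0·1 + 3·-2 + 2·3 + 0·1.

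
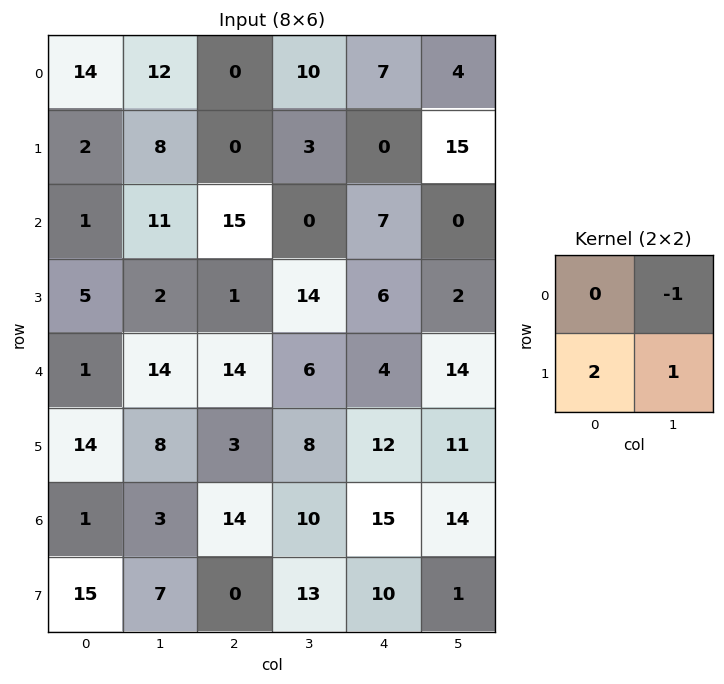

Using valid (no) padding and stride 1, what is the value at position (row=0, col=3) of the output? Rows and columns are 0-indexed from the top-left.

The receptive field on the input at this output position is [10 7 / 3 0]. Elementwise product with the kernel and sum: 7·-1 + 3·2 + 0·1.

-1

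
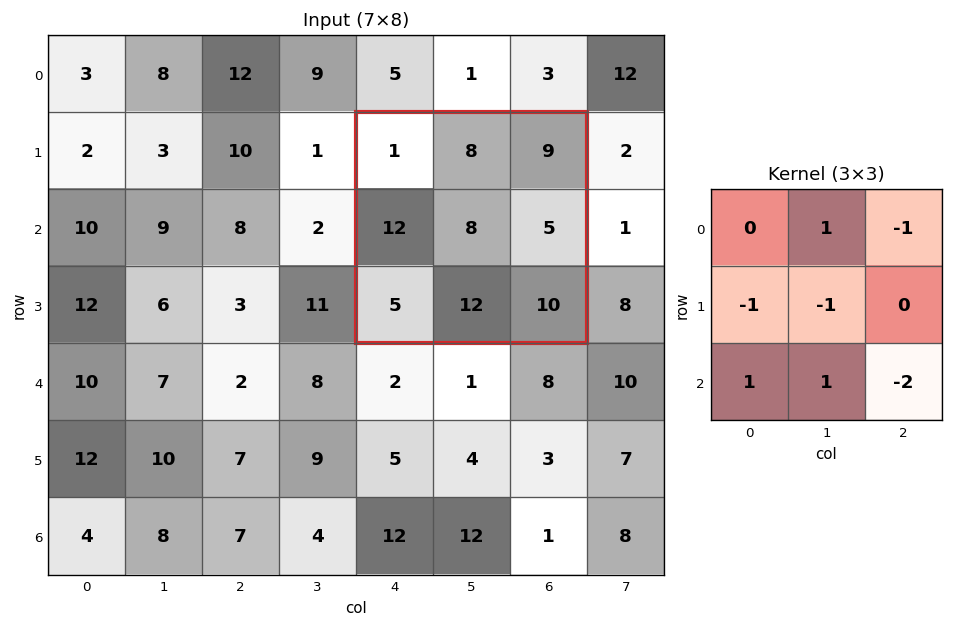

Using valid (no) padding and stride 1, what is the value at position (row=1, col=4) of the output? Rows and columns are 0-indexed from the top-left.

-24

The receptive field on the input at this output position is [1 8 9 / 12 8 5 / 5 12 10]. Elementwise product with the kernel and sum: 8·1 + 9·-1 + 12·-1 + 8·-1 + 5·1 + 12·1 + 10·-2.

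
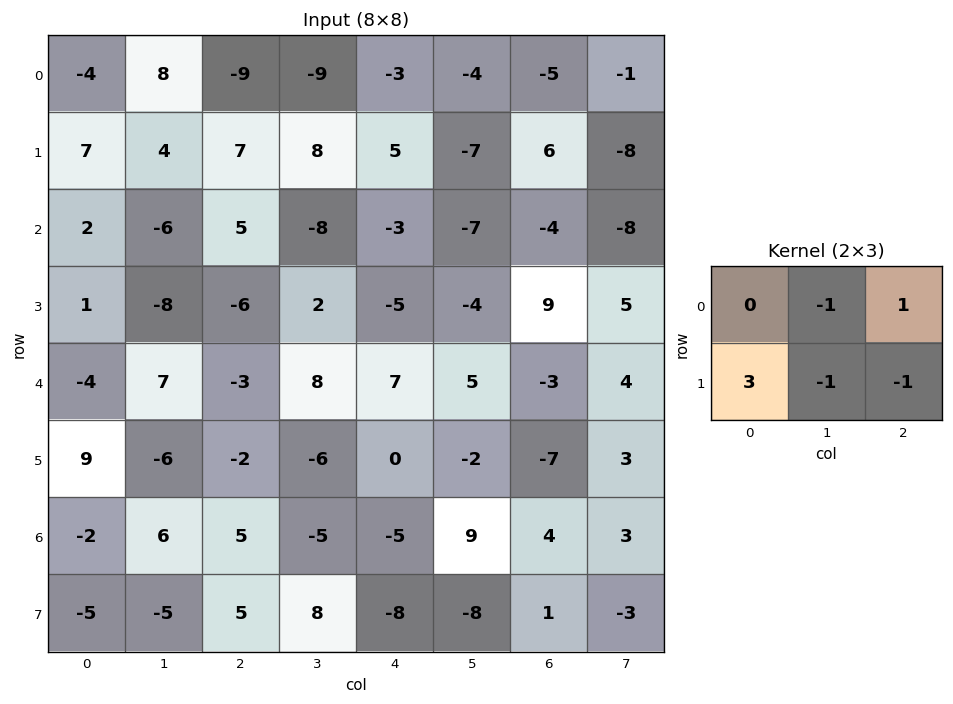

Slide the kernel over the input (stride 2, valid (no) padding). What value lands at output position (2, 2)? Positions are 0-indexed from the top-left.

The receptive field on the input at this output position is [7 5 -3 / 0 -2 -7]. Elementwise product with the kernel and sum: 5·-1 + -3·1 + 0·3 + -2·-1 + -7·-1.

1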